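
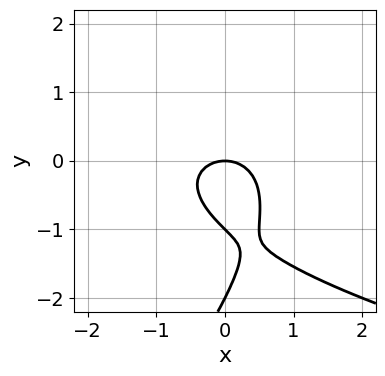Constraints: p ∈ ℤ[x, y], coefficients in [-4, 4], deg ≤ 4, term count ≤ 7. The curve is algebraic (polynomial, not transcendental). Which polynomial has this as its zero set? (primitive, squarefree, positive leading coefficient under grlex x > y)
x*y^2 - y^3 - 2*x^2 - 3*y^2 - 2*y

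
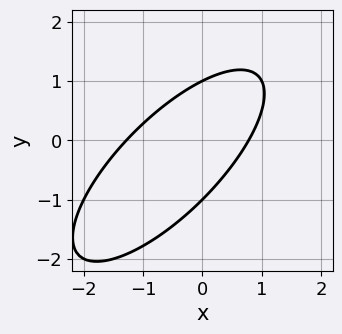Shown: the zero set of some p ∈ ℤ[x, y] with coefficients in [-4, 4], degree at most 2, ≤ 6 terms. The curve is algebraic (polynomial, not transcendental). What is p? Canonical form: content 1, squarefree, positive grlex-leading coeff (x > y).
1. The degree is 2 — the shape is more complex than any degree-1 curve.
2. Observable constraints: the y-axis gridline crossings are at y ∈ {-1, 1}.
3. Putting this together gives p.

2*x^2 - 3*x*y + 2*y^2 + x - 2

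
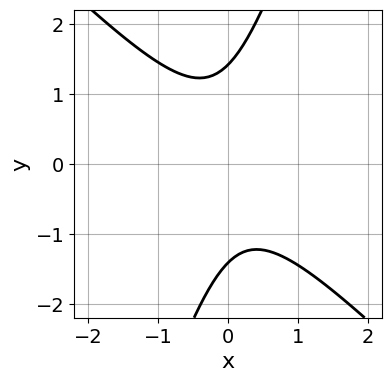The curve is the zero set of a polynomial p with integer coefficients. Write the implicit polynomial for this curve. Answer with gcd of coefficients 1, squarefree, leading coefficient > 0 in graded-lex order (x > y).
(a) Degree: no degree-1 curve has this shape, so deg p = 2.
(b) From the axis intercepts and sections: no x-intercept at any integer in the box.
(c) Matching integer coefficients to the picture gives p.

3*x^2 + 2*x*y - y^2 + 2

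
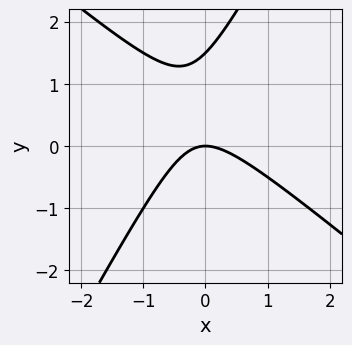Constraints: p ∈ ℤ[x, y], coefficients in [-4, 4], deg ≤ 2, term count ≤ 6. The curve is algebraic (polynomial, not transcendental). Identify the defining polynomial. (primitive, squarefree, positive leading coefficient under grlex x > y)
(a) The degree is 2 — no degree-1 curve has this shape.
(b) Reading off the gridlines: it meets the y-axis at y = 0 (among the integer gridlines); it crosses the x-axis at the gridline x = 0.
(c) Solving for integer coefficients yields p as stated.

3*x^2 + 2*x*y - 2*y^2 + 3*y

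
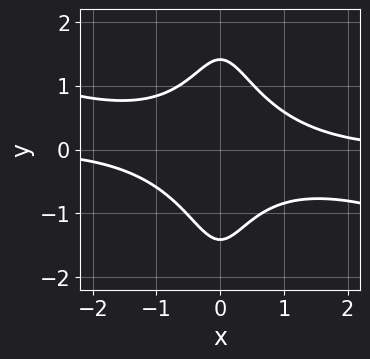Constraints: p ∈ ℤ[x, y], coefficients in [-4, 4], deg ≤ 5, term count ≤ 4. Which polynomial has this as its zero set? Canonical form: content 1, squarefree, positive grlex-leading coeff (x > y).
1. The degree is 4 — a generic line meets the curve in up to 4 points.
2. Against the integer gridlines: it misses every integer gridline on the x-axis.
3. Assembling these constraints gives the stated polynomial.

x^3*y + 3*x^2*y^2 + y^2 - 2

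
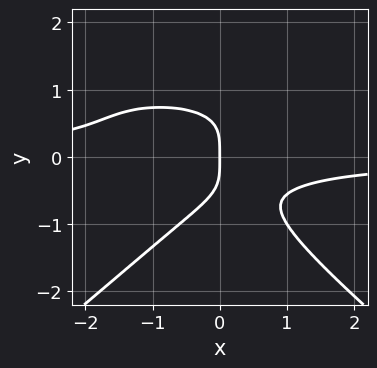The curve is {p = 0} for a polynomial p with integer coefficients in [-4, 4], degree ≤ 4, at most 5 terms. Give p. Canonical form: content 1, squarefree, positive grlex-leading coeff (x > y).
1. deg p = 4. A generic line meets the curve in up to 4 points.
2. Against the integer gridlines: it crosses the y-axis at the gridline y = 0; it crosses the x-axis at the gridline x = 0.
3. Assembling these constraints gives the stated polynomial.

2*x^2*y^2 - 3*y^4 - 3*x^2*y - 2*x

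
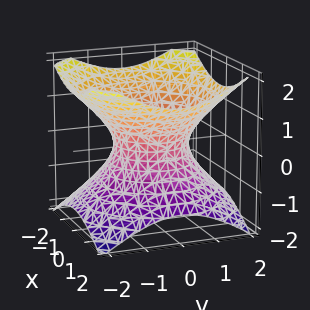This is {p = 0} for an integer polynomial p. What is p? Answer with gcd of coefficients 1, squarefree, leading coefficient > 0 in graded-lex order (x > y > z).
2*x^2 + 2*y^2 - 3*z^2 - 2

(a) Degree: one connected sheet with a waist; a quadric, so deg p = 2.
(b) Symmetries: it's symmetric under z → −z, forcing even powers of z; the surface is invariant under rotation about z: p = q(x² + y², z).
(c) From the axis intercepts and sections: among the integer gridlines, it crosses the y-axis at y ∈ {-1, 1}; the x-axis gridline crossings are at x ∈ {-1, 1}.
(d) Fitting integer coefficients to these (and the overall shape) gives p.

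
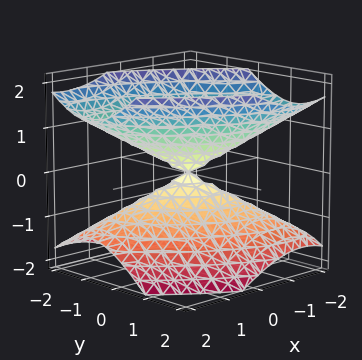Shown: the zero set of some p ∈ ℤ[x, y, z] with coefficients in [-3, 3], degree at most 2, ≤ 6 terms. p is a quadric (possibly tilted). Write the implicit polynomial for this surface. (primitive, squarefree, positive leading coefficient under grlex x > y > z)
First, there are 2 components. Treating them together as one polynomial.
Next, the degree is 2 — the shape is more complex than any degree-1 surface.
Then, reading off the gridlines: it crosses the z-axis at the gridline z = 0; one x-axis crossing is at x = 0; one y-axis crossing is at y = 0.
Finally, the integer polynomial consistent with all of this is the stated p.

2*x^2 + 3*x*y + 3*y^2 - 3*z^2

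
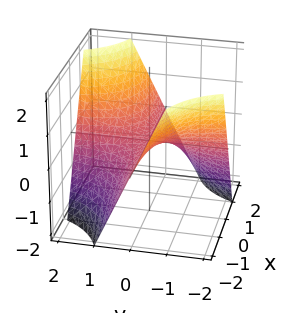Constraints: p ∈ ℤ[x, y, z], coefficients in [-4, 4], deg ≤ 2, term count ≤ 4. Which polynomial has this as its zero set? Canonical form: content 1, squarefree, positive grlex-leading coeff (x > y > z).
x*y - z

First, the degree is 2 — a saddle surface; a quadric.
Next, checking where it meets the axes: the visible y-axis segment lies entirely on the surface; every point of the x-axis in the box is on the surface; one z-axis crossing is at z = 0.
Finally, fitting integer coefficients to these (and the overall shape) gives p.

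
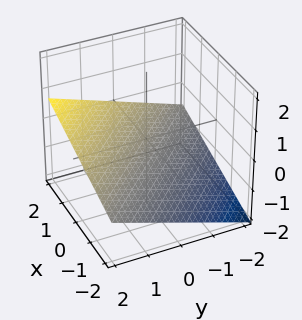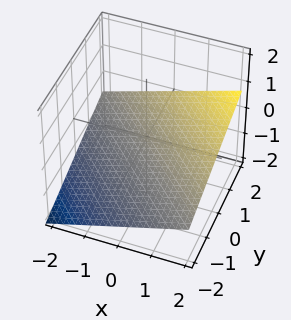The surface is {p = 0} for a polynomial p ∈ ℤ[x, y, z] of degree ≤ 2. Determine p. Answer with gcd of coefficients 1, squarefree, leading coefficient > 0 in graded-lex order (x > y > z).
(a) The degree is 1 — the surface is flat (a plane).
(b) Checking where it meets the axes: it meets the y-axis at y = 2 (among the integer gridlines); one x-axis crossing is at x = 2.
(c) Assembling these constraints gives the stated polynomial.

x + y - 3*z - 2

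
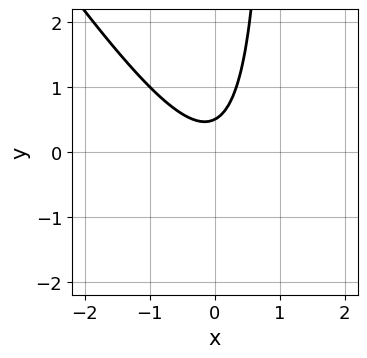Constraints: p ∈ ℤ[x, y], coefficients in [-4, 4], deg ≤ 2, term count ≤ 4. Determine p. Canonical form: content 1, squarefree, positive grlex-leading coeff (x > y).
3*x^2 + 2*x*y - 2*y + 1

First, deg p = 2. No degree-1 curve has this shape.
Then, from the axis intercepts and sections: it misses every integer gridline on the x-axis.
Finally, fitting integer coefficients to these (and the overall shape) gives p.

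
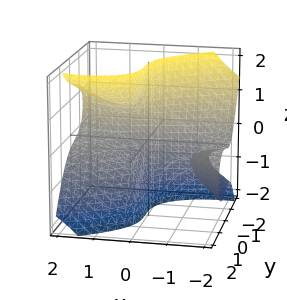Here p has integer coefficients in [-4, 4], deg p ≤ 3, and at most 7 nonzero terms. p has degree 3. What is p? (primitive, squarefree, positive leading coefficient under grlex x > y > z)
First, degree: no degree-2 surface has this shape, so deg p = 3.
Next, checking where it meets the axes: the surface avoids every integer x-axis point in the box; it misses every integer gridline on the z-axis.
Finally, together with the visible shape, these determine p as stated.

2*x^2*z - 3*x*z^2 + 3*y^3 + x*y + 1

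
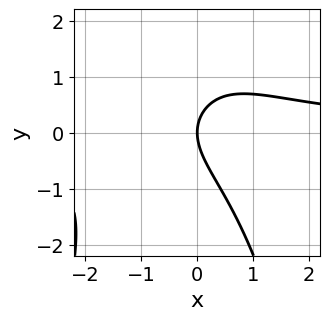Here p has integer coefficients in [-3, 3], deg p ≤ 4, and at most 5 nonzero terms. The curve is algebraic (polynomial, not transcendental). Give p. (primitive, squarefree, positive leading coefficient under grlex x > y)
2*x^2*y + x*y + 2*y^2 - 3*x

The degree is 3 — the shape is more complex than any degree-2 curve.
From the visible intercepts: it crosses the x-axis at the gridline x = 0; it crosses the y-axis at the gridline y = 0.
Solving for integer coefficients yields p as stated.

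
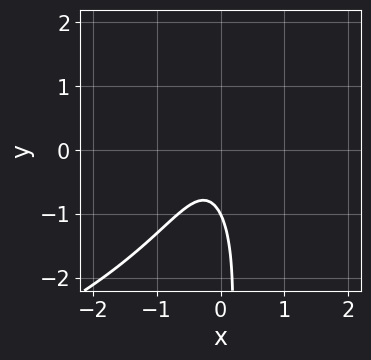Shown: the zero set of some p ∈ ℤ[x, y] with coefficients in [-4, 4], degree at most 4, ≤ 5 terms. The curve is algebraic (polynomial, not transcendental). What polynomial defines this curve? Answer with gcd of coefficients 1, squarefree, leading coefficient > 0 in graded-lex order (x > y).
x*y^2 + 3*x^2 + x + y + 1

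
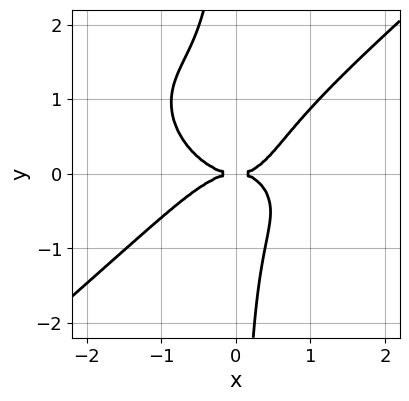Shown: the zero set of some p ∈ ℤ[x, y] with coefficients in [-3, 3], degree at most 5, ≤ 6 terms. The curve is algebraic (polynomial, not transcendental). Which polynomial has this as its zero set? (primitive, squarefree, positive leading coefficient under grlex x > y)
2*x^4 - 3*x*y^3 + 2*x*y^2 - 2*y^2

(a) The degree is 4 — the shape is more complex than any degree-3 curve.
(b) From the visible intercepts: it meets the x-axis at x = 0 (among the integer gridlines); it meets the y-axis at y = 0 (among the integer gridlines).
(c) These observations pin down the coefficients.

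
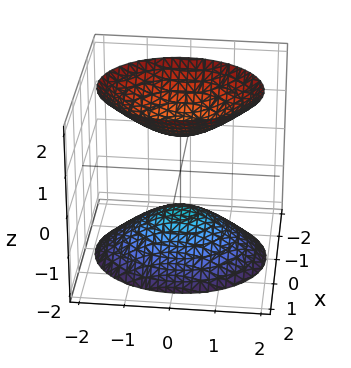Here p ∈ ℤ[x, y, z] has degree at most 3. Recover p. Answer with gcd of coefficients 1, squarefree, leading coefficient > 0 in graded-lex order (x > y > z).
3*x^2 + 2*y^2 - 2*z^2 + 2

I count 2 distinct pieces. They look like related sheets of one shape, so recover p as a whole.
Degree: two sheets facing apart; a quadric, so deg p = 2.
Symmetries: mirror symmetry x ↦ −x ⇒ only even powers of x; it's symmetric under y → −y, forcing even powers of y; the z ↦ −z reflection is a symmetry, so z appears only in even powers.
Against the integer gridlines: no x-intercept at any integer in the box; it misses every integer gridline on the y-axis; among the integer gridlines, it crosses the z-axis at z ∈ {-1, 1}.
The integer polynomial consistent with all of this is the stated p.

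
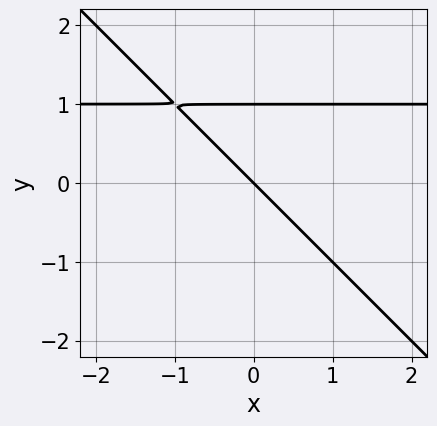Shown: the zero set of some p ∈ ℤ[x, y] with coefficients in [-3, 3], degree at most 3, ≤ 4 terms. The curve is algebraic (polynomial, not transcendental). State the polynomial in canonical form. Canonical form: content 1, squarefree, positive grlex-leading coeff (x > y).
First, the degree is 2 — no degree-1 curve has this shape.
Then, checking where it meets the axes: the y-axis gridline crossings are at y ∈ {0, 1}; one x-axis crossing is at x = 0.
Finally, matching integer coefficients to the picture gives p.

x*y + y^2 - x - y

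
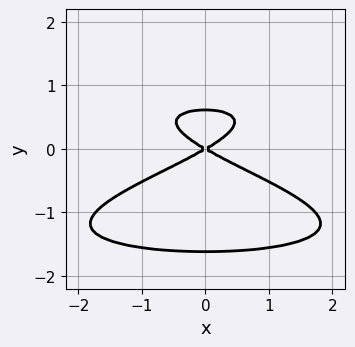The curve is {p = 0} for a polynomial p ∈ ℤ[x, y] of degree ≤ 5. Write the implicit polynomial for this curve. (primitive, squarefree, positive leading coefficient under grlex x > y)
1. Degree: the shape is more complex than any degree-3 curve, so deg p = 4.
2. Symmetries: the x ↦ −x reflection is a symmetry, so x appears only in even powers.
3. Checking where it meets the axes: one x-axis crossing is at x = 0; one y-axis crossing is at y = 0.
4. Fitting integer coefficients to these (and the overall shape) gives p.

3*y^4 + 3*y^3 + x^2 - 3*y^2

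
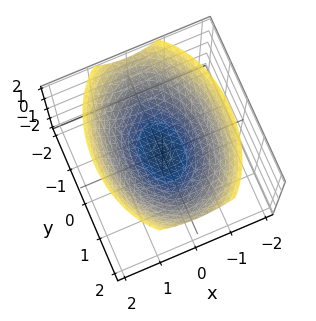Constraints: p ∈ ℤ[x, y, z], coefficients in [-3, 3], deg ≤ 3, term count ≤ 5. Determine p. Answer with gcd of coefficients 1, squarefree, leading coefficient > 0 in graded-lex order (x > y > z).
(a) The degree is 2 — a single bowl opening along one axis; a quadric.
(b) Symmetries: mirror symmetry y ↦ −y ⇒ only even powers of y; the x ↦ −x reflection is a symmetry, so x appears only in even powers.
(c) Observable constraints: it crosses the z-axis at the gridline z = 0; it crosses the y-axis at the gridline y = 0; it crosses the x-axis at the gridline x = 0.
(d) Together with the visible shape, these determine p as stated.

2*x^2 + y^2 - 3*z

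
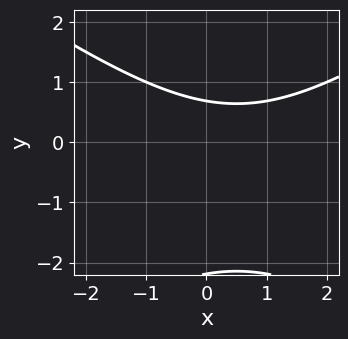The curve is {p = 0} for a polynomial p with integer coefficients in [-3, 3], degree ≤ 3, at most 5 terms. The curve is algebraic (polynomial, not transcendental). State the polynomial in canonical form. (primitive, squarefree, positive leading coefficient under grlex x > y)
1. Degree: the shape is more complex than any degree-1 curve, so deg p = 2.
2. From the axis intercepts and sections: the curve avoids every integer x-axis point in the box.
3. Assembling these constraints gives the stated polynomial.

x^2 - 2*y^2 - x - 3*y + 3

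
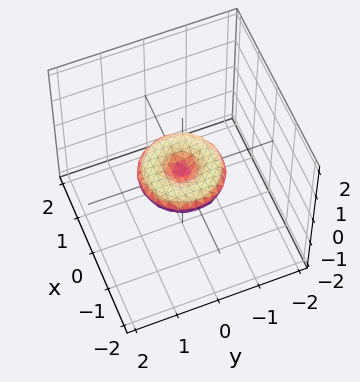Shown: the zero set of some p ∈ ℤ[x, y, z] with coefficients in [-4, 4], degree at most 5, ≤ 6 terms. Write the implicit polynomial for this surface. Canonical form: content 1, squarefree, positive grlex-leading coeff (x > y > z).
x^4 + 2*x^2*y^2 + y^4 - x^2 - y^2 + 3*z^2

First, degree: the shape is more complex than any degree-3 surface, so deg p = 4.
Then, symmetries: the z-axis is an axis of rotation, so x and y enter only as x² + y².
Next, checking where it meets the axes: among the integer gridlines, it crosses the x-axis at x ∈ {-1, 0, 1}; it crosses the z-axis at the gridline z = 0; among the integer gridlines, it crosses the y-axis at y ∈ {-1, 0, 1}.
Finally, together with the visible shape, these determine p as stated.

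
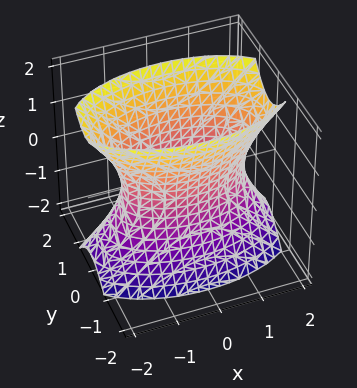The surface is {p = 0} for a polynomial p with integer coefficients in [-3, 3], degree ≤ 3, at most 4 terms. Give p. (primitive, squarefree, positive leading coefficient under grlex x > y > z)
x^2 + 3*y^2 - z^2 - 2

1. The degree is 2 — one connected sheet with a waist; a quadric.
2. Symmetries: the y ↦ −y reflection is a symmetry, so y appears only in even powers; it's symmetric under z → −z, forcing even powers of z; the x ↦ −x reflection is a symmetry, so x appears only in even powers.
3. From the axis intercepts and sections: the surface avoids every integer z-axis point in the box.
4. The integer polynomial consistent with all of this is the stated p.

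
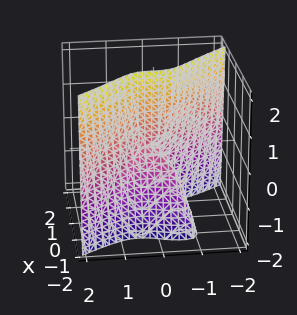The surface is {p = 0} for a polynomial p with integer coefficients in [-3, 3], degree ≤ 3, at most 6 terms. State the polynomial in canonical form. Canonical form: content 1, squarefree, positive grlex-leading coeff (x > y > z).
3*x^3 - 2*x^2*y + 3*y^3 + 2*x*z

First, the degree is 3 — a generic line meets the surface in up to 3 points.
Then, from the axis intercepts and sections: every point of the z-axis in the box is on the surface; it crosses the y-axis at the gridline y = 0; it meets the x-axis at x = 0 (among the integer gridlines).
Finally, putting this together gives p.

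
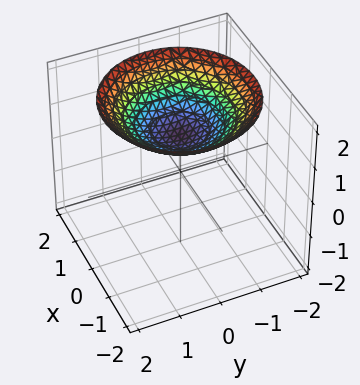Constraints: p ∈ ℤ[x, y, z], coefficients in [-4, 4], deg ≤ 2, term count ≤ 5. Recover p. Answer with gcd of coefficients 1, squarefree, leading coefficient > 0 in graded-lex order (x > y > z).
First, deg p = 2. The shape is more complex than any degree-1 surface.
Next, symmetries: the surface is invariant under rotation about z: p = q(x² + y², z).
Then, from the axis intercepts and sections: it crosses the z-axis at the gridline z = 1; the surface avoids every integer x-axis point in the box; it misses every integer gridline on the y-axis.
Finally, putting this together gives p.

x^2 + y^2 - 3*z + 3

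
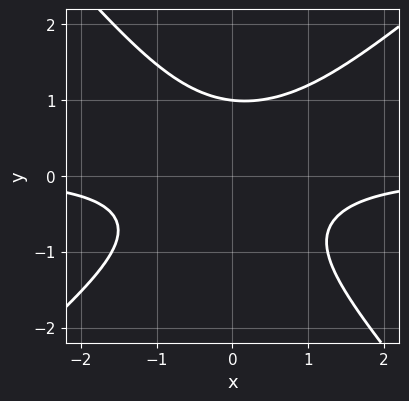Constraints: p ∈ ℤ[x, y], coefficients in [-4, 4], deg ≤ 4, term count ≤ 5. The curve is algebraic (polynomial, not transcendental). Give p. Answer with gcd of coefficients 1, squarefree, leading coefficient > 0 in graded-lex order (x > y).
1. Degree: the shape is more complex than any degree-2 curve, so deg p = 3.
2. Checking where it meets the axes: one y-axis crossing is at y = 1; no x-intercept at any integer in the box.
3. Fitting integer coefficients to these (and the overall shape) gives p.

3*x^2*y - x*y^2 - 3*y^3 + 3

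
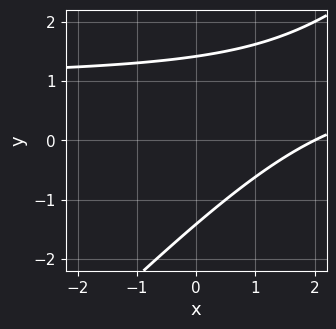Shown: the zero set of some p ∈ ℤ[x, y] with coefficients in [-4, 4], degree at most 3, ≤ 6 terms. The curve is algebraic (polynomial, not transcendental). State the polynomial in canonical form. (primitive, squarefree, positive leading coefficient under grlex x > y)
deg p = 2.
Checking where it meets the axes: it crosses the x-axis at the gridline x = 2.
Fitting integer coefficients to these (and the overall shape) gives p.

x*y - y^2 - x + 2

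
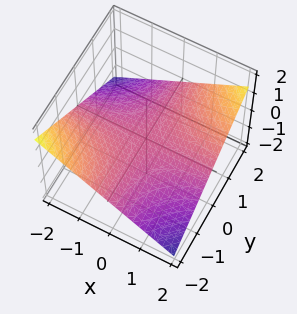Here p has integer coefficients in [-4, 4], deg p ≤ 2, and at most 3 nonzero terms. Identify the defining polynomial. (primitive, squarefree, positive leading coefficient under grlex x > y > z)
First, degree: a saddle surface; a quadric, so deg p = 2.
Then, from the visible intercepts: every point of the y-axis in the box is on the surface; it meets the z-axis at z = 0 (among the integer gridlines).
Finally, the integer polynomial consistent with all of this is the stated p.

x*y - 3*z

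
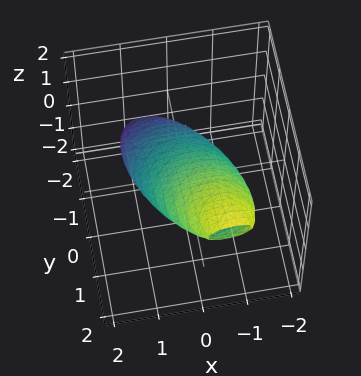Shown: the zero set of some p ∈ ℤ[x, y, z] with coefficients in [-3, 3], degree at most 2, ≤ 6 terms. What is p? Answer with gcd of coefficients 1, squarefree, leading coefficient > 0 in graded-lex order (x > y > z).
1. deg p = 2. No degree-1 surface has this shape.
2. From the axis intercepts and sections: the y-axis gridline crossings are at y ∈ {-1, 1}; among the integer gridlines, it crosses the x-axis at x ∈ {-1, 1}.
3. Matching integer coefficients to the picture gives p.

x^2 + x*z + y^2 - 3*y*z + 3*z^2 - 1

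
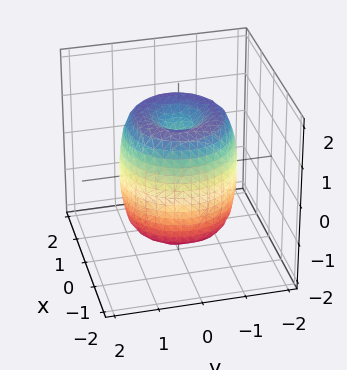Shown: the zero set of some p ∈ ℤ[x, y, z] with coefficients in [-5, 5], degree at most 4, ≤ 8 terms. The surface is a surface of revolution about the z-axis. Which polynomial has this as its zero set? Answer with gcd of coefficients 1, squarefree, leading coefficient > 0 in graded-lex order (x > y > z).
Degree: the shape is more complex than any degree-3 surface, so deg p = 4.
Symmetries: rotational symmetry about the z-axis ⇒ p depends on x, y only through x² + y².
Observable constraints: a circular section at z = 0 has radius between 1 and 2; the z-axis gridline crossings are at z ∈ {-1, 1}.
Solving for integer coefficients yields p as stated.

2*x^4 + 4*x^2*y^2 + 2*y^4 - 3*x^2 - 3*y^2 + z^2 - 1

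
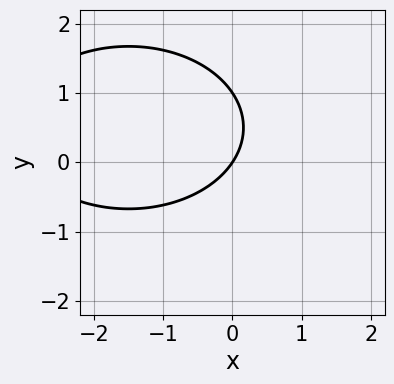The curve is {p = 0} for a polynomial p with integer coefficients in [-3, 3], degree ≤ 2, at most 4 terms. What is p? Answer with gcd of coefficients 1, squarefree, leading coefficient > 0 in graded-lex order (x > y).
(a) Degree: the shape is more complex than any degree-1 curve, so deg p = 2.
(b) From the axis intercepts and sections: the y-axis gridline crossings are at y ∈ {0, 1}; one x-axis crossing is at x = 0.
(c) Fitting integer coefficients to these (and the overall shape) gives p.

x^2 + 2*y^2 + 3*x - 2*y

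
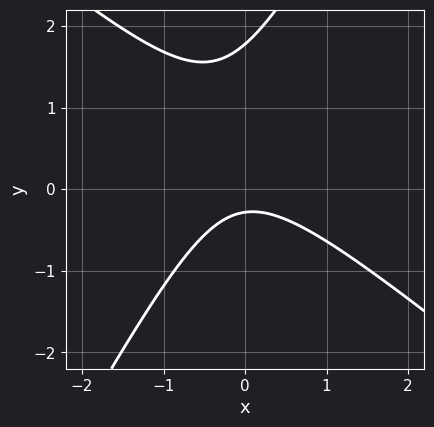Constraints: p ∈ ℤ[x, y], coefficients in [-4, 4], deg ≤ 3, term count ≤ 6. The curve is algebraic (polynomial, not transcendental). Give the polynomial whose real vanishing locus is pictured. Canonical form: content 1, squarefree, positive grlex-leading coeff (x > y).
1. The degree is 2 — no degree-1 curve has this shape.
2. Against the integer gridlines: it misses every integer gridline on the x-axis.
3. Matching integer coefficients to the picture gives p.

3*x^2 + 2*x*y - 2*y^2 + 3*y + 1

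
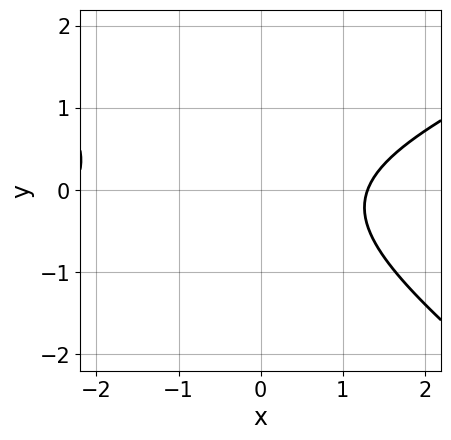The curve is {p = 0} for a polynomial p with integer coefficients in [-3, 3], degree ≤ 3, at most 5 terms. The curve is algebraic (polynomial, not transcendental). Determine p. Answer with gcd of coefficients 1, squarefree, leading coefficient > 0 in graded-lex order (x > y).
x^2 - x*y - 3*y^2 + x - 3

The degree is 2 — the shape is more complex than any degree-1 curve.
From the visible intercepts: the curve avoids every integer y-axis point in the box.
Solving for integer coefficients yields p as stated.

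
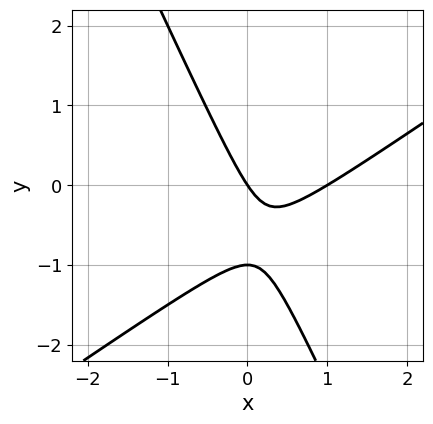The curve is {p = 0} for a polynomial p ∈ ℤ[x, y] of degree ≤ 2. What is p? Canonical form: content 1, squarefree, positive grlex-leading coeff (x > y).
3*x^2 - 3*x*y - 2*y^2 - 3*x - 2*y

(a) The degree is 2 — a generic line meets the curve in up to 2 points.
(b) Reading off the gridlines: the x-axis gridline crossings are at x ∈ {0, 1}; among the integer gridlines, it crosses the y-axis at y ∈ {-1, 0}.
(c) These observations pin down the coefficients.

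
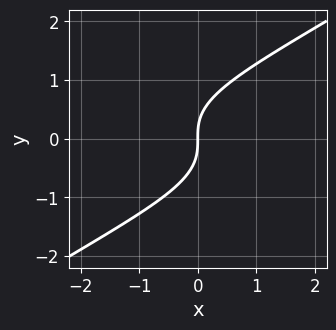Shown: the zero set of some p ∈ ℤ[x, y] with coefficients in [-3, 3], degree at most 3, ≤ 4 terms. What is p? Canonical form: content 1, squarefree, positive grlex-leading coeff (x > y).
1. deg p = 3.
2. Checking where it meets the axes: it crosses the x-axis at the gridline x = 0; it meets the y-axis at y = 0 (among the integer gridlines).
3. Solving for integer coefficients yields p as stated.

2*x*y^2 - 3*y^3 + 3*x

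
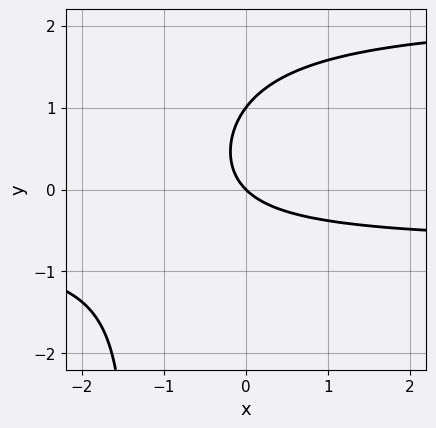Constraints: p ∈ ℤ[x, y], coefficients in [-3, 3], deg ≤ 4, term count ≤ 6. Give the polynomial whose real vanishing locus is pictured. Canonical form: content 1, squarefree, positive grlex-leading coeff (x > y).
1. Degree: the shape is more complex than any degree-2 curve, so deg p = 3.
2. Against the integer gridlines: among the integer gridlines, it crosses the y-axis at y ∈ {0, 1}; it meets the x-axis at x = 0 (among the integer gridlines).
3. Fitting integer coefficients to these (and the overall shape) gives p.

2*x*y^2 - 3*x*y + 3*y^2 - 3*x - 3*y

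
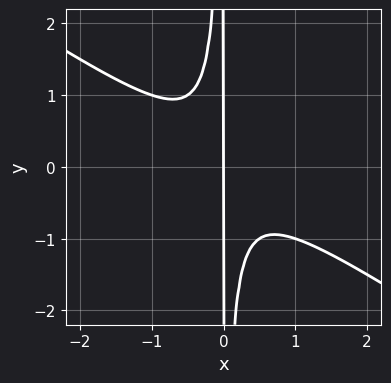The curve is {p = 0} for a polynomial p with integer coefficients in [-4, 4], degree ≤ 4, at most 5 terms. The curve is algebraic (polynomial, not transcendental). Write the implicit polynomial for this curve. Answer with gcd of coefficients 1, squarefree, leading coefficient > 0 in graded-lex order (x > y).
2*x^3 + 3*x^2*y + x

(a) deg p = 3. A generic line meets the curve in up to 3 points.
(b) From the visible intercepts: every point of the y-axis in the box is on the curve; it crosses the x-axis at the gridline x = 0.
(c) Solving for integer coefficients yields p as stated.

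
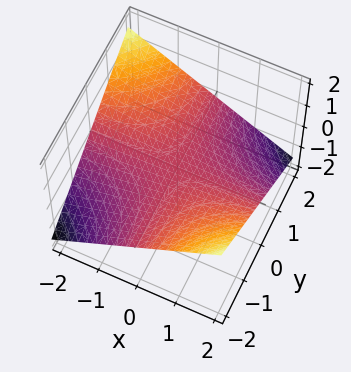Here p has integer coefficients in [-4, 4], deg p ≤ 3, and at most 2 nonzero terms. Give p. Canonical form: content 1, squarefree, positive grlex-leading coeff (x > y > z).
First, the degree is 2 — a saddle surface; a quadric.
Next, from the visible intercepts: every point of the y-axis in the box is on the surface; every point of the x-axis in the box is on the surface.
Finally, assembling these constraints gives the stated polynomial.

x*y + 3*z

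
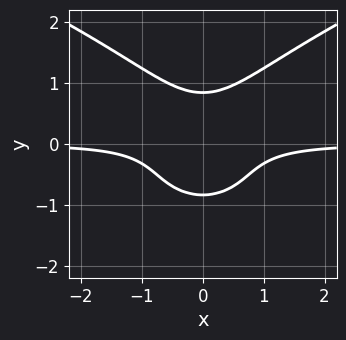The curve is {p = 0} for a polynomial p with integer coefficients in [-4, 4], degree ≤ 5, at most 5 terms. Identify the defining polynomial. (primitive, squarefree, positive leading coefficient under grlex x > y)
deg p = 4.
Symmetries: the x ↦ −x reflection is a symmetry, so x appears only in even powers.
Against the integer gridlines: the curve avoids every integer x-axis point in the box.
Assembling these constraints gives the stated polynomial.

2*y^4 - 3*x^2*y - 1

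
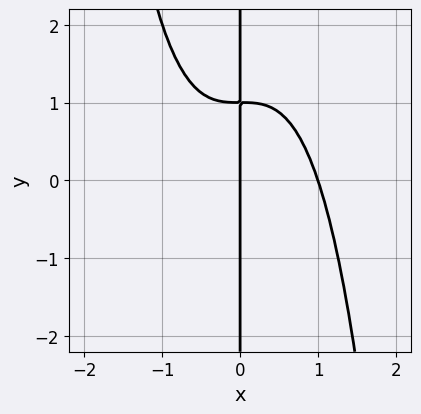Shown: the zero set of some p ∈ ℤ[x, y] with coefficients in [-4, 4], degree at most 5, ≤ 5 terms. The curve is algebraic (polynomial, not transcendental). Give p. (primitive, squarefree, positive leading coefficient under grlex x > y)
x^4 + x*y - x

The degree is 4 — a generic line meets the curve in up to 4 points.
From the axis intercepts and sections: the visible y-axis segment lies entirely on the curve; among the integer gridlines, it crosses the x-axis at x ∈ {0, 1}.
Together with the visible shape, these determine p as stated.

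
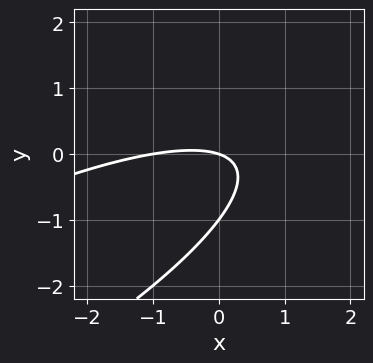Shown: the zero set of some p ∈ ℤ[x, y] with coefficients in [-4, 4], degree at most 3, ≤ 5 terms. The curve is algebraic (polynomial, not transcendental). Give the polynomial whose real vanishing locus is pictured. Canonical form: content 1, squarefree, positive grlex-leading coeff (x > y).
(a) The degree is 2 — the shape is more complex than any degree-1 curve.
(b) Checking where it meets the axes: among the integer gridlines, it crosses the x-axis at x ∈ {-1, 0}; the y-axis gridline crossings are at y ∈ {-1, 0}.
(c) Matching integer coefficients to the picture gives p.

x^2 - 3*x*y + 3*y^2 + x + 3*y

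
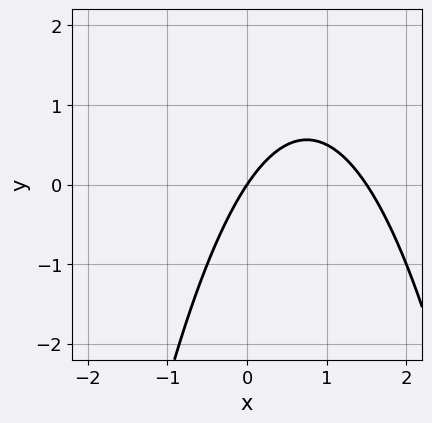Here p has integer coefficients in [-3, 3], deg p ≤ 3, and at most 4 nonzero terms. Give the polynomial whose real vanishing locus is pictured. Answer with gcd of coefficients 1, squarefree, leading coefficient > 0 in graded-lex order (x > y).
(a) Degree: no degree-1 curve has this shape, so deg p = 2.
(b) From the axis intercepts and sections: one y-axis crossing is at y = 0; it meets the x-axis at x = 0 (among the integer gridlines).
(c) Putting this together gives p.

2*x^2 - 3*x + 2*y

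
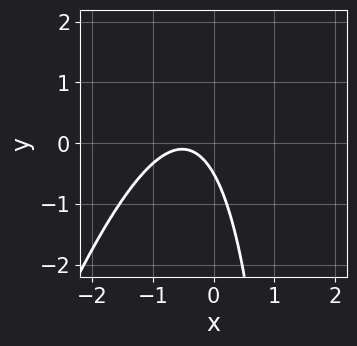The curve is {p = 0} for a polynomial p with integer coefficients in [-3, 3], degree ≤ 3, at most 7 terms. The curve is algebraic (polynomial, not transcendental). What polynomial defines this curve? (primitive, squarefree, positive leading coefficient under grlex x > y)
3*x^2 - x*y + 3*x + 2*y + 1

(a) deg p = 2. No degree-1 curve has this shape.
(b) Against the integer gridlines: no x-intercept at any integer in the box.
(c) The integer polynomial consistent with all of this is the stated p.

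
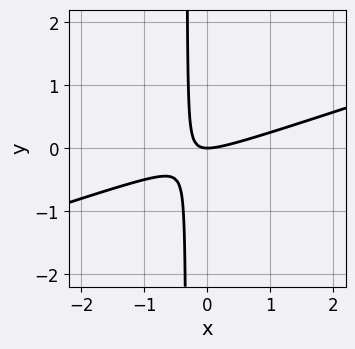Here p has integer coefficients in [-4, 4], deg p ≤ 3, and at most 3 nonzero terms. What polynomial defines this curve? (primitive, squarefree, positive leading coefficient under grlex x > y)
x^2 - 3*x*y - y

1. deg p = 2.
2. Against the integer gridlines: it meets the x-axis at x = 0 (among the integer gridlines); it crosses the y-axis at the gridline y = 0.
3. Matching integer coefficients to the picture gives p.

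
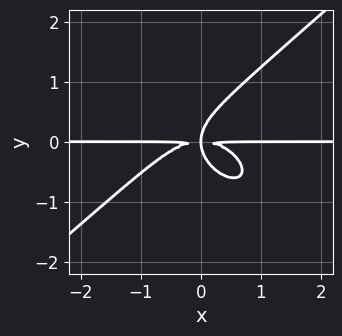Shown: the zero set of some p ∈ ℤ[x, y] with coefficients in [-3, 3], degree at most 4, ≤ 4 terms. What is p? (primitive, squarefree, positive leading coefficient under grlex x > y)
2*x^3*y - 3*y^4 + 3*x*y^2

First, deg p = 4. A generic line meets the curve in up to 4 points.
Then, from the axis intercepts and sections: every point of the x-axis in the box is on the curve.
Finally, fitting integer coefficients to these (and the overall shape) gives p.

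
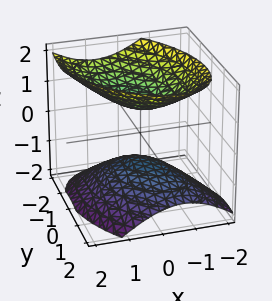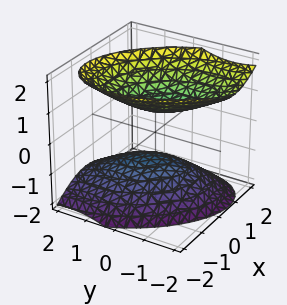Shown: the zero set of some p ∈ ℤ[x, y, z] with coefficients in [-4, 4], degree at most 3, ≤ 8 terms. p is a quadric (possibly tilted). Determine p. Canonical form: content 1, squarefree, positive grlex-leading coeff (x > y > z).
3*x^2 + 2*x*y + 2*y^2 + y*z - 3*z^2 + 2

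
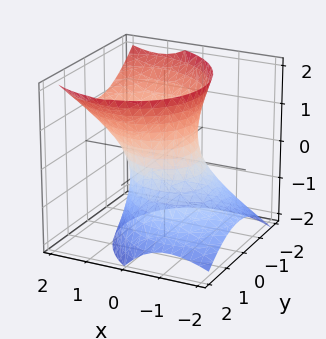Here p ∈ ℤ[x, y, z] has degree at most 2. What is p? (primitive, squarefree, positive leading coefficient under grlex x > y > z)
3*x^2 + x*y - 3*x*z + 3*y^2 - 2*z^2 - 3

1. The degree is 2 — a generic line meets the surface in up to 2 points.
2. From the axis intercepts and sections: the y-axis gridline crossings are at y ∈ {-1, 1}; the x-axis gridline crossings are at x ∈ {-1, 1}; no z-intercept at any integer in the box.
3. The integer polynomial consistent with all of this is the stated p.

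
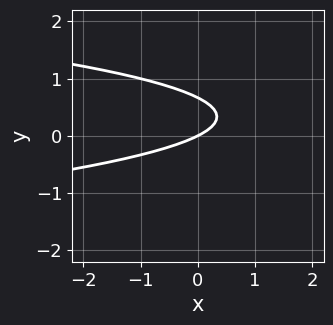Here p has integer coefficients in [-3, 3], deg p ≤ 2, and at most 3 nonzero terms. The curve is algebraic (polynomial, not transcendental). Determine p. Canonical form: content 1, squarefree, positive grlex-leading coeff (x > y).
(a) Degree: no degree-1 curve has this shape, so deg p = 2.
(b) Against the integer gridlines: one x-axis crossing is at x = 0; one y-axis crossing is at y = 0.
(c) These observations pin down the coefficients.

3*y^2 + x - 2*y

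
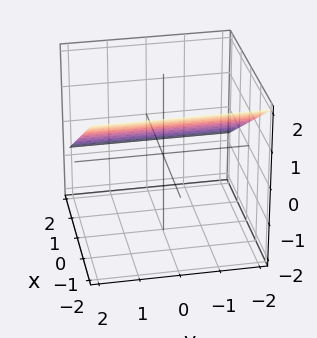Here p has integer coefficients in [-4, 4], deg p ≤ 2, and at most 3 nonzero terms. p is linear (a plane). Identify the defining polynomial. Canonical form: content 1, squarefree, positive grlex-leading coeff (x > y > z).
(a) The degree is 1 — the surface is flat (a plane).
(b) Reading off the gridlines: one x-axis crossing is at x = 1; the surface avoids every integer y-axis point in the box.
(c) Fitting integer coefficients to these (and the overall shape) gives p.

2*x + 3*z - 2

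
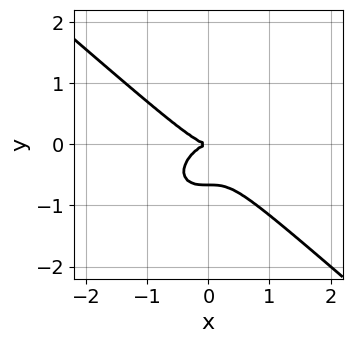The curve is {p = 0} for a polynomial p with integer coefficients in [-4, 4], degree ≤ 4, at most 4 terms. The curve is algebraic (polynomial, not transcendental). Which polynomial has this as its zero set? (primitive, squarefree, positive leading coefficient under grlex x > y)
2*x^3 + 3*y^3 + 2*y^2

1. Degree: a generic line meets the curve in up to 3 points, so deg p = 3.
2. From the visible intercepts: it meets the x-axis at x = 0 (among the integer gridlines); one y-axis crossing is at y = 0.
3. Solving for integer coefficients yields p as stated.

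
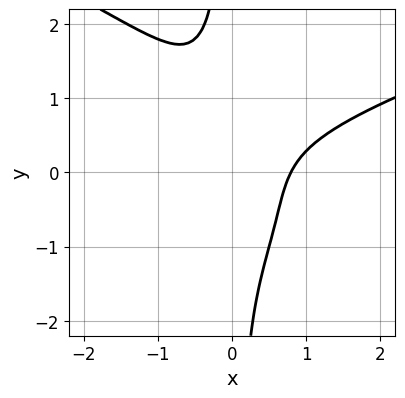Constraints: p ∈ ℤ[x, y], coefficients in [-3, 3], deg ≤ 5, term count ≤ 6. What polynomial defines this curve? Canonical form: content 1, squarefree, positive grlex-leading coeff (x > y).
2*x*y^3 - 2*x^3 + 3*x^2*y + y^2 + 1

(a) deg p = 4.
(b) Observable constraints: it misses every integer gridline on the y-axis.
(c) These observations pin down the coefficients.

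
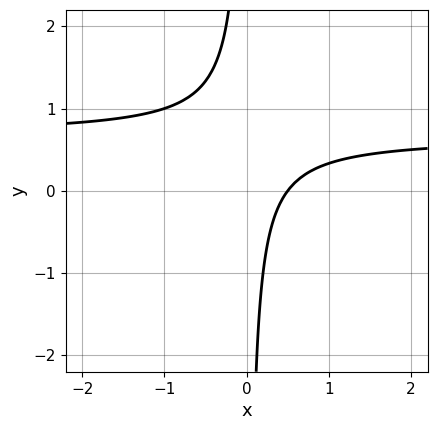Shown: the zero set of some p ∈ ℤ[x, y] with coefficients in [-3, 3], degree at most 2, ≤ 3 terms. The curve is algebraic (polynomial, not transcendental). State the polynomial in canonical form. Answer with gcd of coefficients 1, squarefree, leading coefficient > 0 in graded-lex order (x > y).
(a) Degree: a generic line meets the curve in up to 2 points, so deg p = 2.
(b) From the axis intercepts and sections: the curve avoids every integer y-axis point in the box.
(c) Fitting integer coefficients to these (and the overall shape) gives p.

3*x*y - 2*x + 1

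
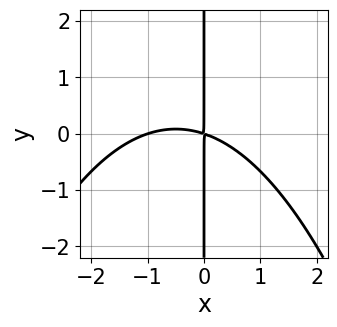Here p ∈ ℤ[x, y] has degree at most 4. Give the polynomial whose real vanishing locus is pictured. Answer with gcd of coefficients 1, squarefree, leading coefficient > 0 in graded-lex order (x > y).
x^3 + x^2 + 3*x*y

First, degree: the shape is more complex than any degree-2 curve, so deg p = 3.
Next, from the visible intercepts: every point of the y-axis in the box is on the curve; one x-axis crossing is at x = -1.
Finally, matching integer coefficients to the picture gives p.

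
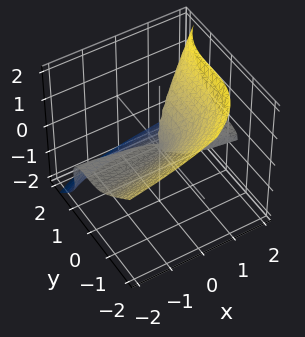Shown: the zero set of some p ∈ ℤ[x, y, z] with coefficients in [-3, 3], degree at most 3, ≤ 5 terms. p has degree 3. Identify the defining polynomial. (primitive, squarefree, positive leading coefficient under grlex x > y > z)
3*x*z^2 - 2*y^3 - 3*z^3 + 2*x*z

First, degree: a generic line meets the surface in up to 3 points, so deg p = 3.
Next, against the integer gridlines: one y-axis crossing is at y = 0; one z-axis crossing is at z = 0.
Finally, assembling these constraints gives the stated polynomial.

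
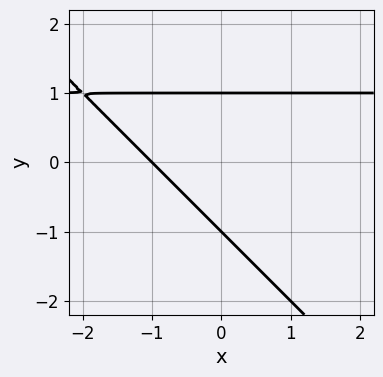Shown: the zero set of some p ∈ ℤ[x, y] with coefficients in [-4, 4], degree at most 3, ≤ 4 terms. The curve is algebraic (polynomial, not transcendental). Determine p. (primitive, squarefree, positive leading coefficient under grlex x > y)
deg p = 2.
From the axis intercepts and sections: among the integer gridlines, it crosses the y-axis at y ∈ {-1, 1}; it crosses the x-axis at the gridline x = -1.
Solving for integer coefficients yields p as stated.

x*y + y^2 - x - 1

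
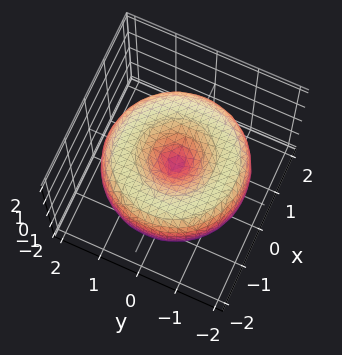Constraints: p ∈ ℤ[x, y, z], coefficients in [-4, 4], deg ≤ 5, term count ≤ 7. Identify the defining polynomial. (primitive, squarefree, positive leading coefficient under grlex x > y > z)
x^4 + 2*x^2*y^2 + y^4 - 3*x^2 - 3*y^2 + 3*z^2

(a) The degree is 4 — no degree-3 surface has this shape.
(b) Symmetries: rotational symmetry about the z-axis ⇒ p depends on x, y only through x² + y².
(c) From the visible intercepts: it meets the z-axis at z = 0 (among the integer gridlines); a circular section at z = 0 has radius between 1 and 2; it meets the x-axis at x = 0 (among the integer gridlines).
(d) Together with the visible shape, these determine p as stated.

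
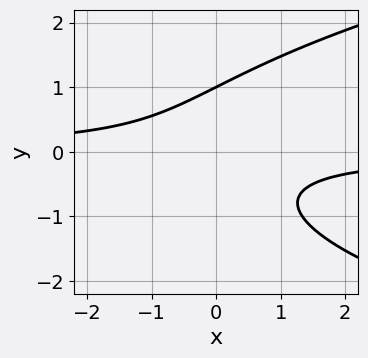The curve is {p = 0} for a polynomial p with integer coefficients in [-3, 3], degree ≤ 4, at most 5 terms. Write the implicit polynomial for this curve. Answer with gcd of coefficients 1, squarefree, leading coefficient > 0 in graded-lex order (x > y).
1. The degree is 3 — a generic line meets the curve in up to 3 points.
2. Checking where it meets the axes: it crosses the y-axis at the gridline y = 1; no x-intercept at any integer in the box.
3. Assembling these constraints gives the stated polynomial.

2*y^3 - 3*x*y - 2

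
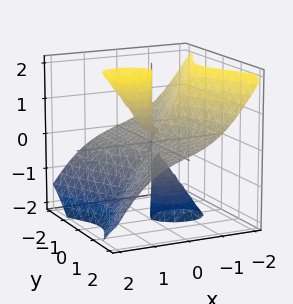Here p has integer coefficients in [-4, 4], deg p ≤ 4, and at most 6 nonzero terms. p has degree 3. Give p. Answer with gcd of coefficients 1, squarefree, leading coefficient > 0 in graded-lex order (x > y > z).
1. The picture has 2 separate pieces. Treating them together as one polynomial.
2. deg p = 3. A generic line meets the surface in up to 3 points.
3. From the visible intercepts: every point of the y-axis in the box is on the surface; it meets the x-axis at x = 0 (among the integer gridlines).
4. Solving for integer coefficients yields p as stated. Check: (0, 0, -2) on the z-axis lies on the surface, and p(0, 0, -2) = 0. ✓

2*x^3 + x*y^2 - x*z^2 + 3*y^2*z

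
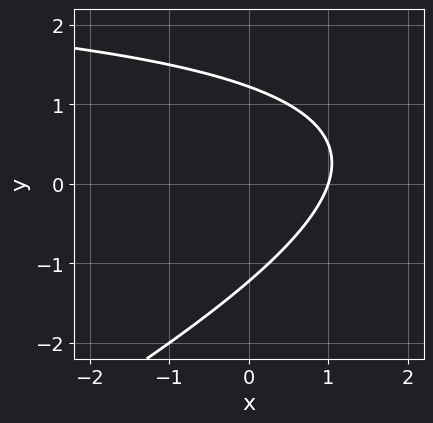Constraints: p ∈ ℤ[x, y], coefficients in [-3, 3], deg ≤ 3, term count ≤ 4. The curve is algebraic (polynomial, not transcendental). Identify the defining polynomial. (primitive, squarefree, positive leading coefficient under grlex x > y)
x*y - 2*y^2 - 3*x + 3

(a) deg p = 2. No degree-1 curve has this shape.
(b) Checking where it meets the axes: it crosses the x-axis at the gridline x = 1.
(c) The integer polynomial consistent with all of this is the stated p.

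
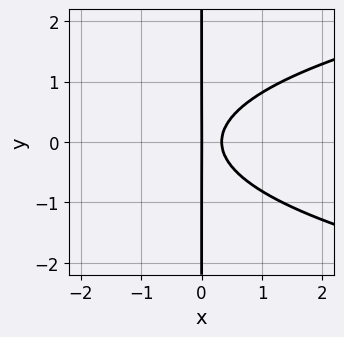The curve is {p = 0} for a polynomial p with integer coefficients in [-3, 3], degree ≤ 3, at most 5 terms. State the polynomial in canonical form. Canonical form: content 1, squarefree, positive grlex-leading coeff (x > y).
1. The degree is 3 — the shape is more complex than any degree-2 curve.
2. Symmetries: the y ↦ −y reflection is a symmetry, so y appears only in even powers.
3. From the axis intercepts and sections: one x-axis crossing is at x = 0; the visible y-axis segment lies entirely on the curve.
4. These observations pin down the coefficients.

3*x*y^2 - 3*x^2 + x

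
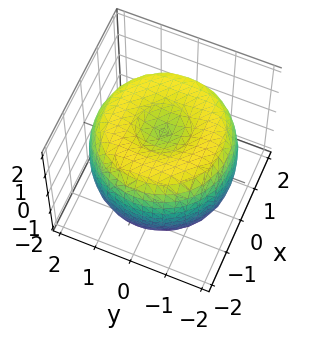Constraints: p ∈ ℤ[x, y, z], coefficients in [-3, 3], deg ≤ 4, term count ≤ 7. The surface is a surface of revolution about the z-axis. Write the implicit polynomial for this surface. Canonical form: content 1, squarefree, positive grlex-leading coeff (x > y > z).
x^4 + 2*x^2*y^2 + y^4 - 3*x^2 - 3*y^2 + 2*z^2 - 2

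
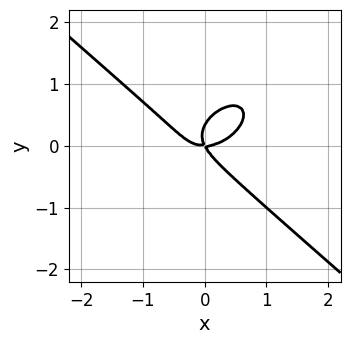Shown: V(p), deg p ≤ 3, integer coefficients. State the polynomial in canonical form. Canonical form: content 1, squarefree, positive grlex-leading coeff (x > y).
2*x^3 + 3*y^3 - 2*x*y - y^2

1. The degree is 3 — the shape is more complex than any degree-2 curve.
2. Reading off the gridlines: one y-axis crossing is at y = 0; it meets the x-axis at x = 0 (among the integer gridlines).
3. These observations pin down the coefficients.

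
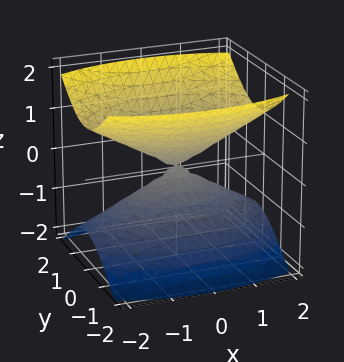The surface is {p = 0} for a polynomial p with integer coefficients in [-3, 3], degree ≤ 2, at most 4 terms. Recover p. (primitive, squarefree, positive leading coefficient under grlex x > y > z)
1. I count 2 distinct pieces. Treating them together as one polynomial.
2. deg p = 2. Two nappes meeting at a single point; a quadric.
3. Symmetries: it's symmetric under z → −z, forcing even powers of z; mirror symmetry y ↦ −y ⇒ only even powers of y; the x ↦ −x reflection is a symmetry, so x appears only in even powers.
4. From the visible intercepts: one z-axis crossing is at z = 0; it meets the y-axis at y = 0 (among the integer gridlines); one x-axis crossing is at x = 0.
5. Together with the visible shape, these determine p as stated.

x^2 + 3*y^2 - 3*z^2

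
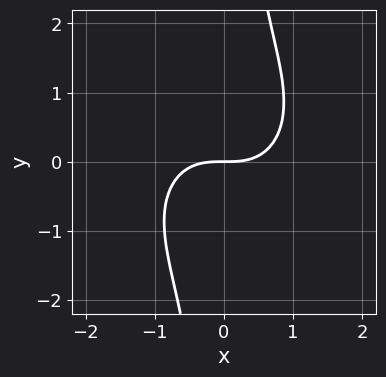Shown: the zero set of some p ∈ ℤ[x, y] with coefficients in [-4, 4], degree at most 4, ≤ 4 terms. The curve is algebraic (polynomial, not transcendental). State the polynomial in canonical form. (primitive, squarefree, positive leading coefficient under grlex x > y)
First, the degree is 3 — the shape is more complex than any degree-2 curve.
Then, from the visible intercepts: it meets the x-axis at x = 0 (among the integer gridlines); it crosses the y-axis at the gridline y = 0.
Finally, solving for integer coefficients yields p as stated.

2*x^3 + 2*x*y^2 - 3*y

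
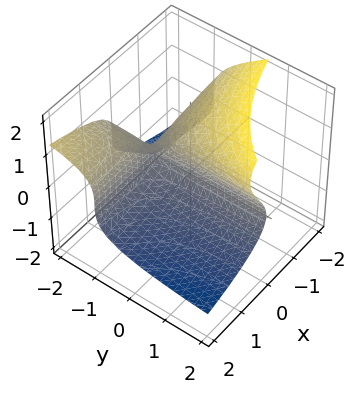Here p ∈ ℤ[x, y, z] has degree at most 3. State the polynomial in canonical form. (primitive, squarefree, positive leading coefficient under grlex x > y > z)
2*y*z^2 - 3*z^3 - 3*x*y + 3*z^2 - 3*x

First, deg p = 3. No degree-2 surface has this shape.
Then, against the integer gridlines: the visible y-axis segment lies entirely on the surface; it meets the x-axis at x = 0 (among the integer gridlines); among the integer gridlines, it crosses the z-axis at z ∈ {0, 1}.
Finally, solving for integer coefficients yields p as stated.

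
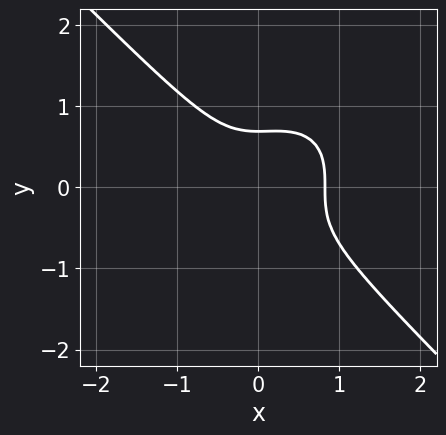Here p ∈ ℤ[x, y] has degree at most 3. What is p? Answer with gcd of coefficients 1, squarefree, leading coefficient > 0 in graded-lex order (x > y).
Degree: a generic line meets the curve in up to 3 points, so deg p = 3.
The integer polynomial consistent with all of this is the stated p.

3*x^3 + 3*y^3 - x^2 - 1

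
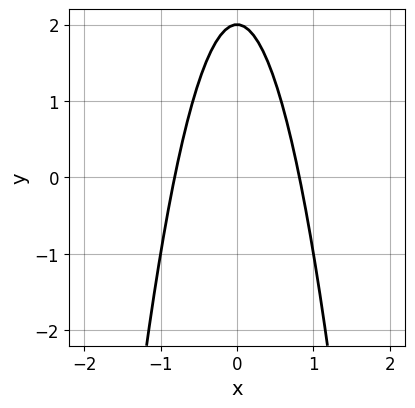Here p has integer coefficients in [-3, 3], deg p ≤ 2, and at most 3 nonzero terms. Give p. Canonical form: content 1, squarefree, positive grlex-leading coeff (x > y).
3*x^2 + y - 2

deg p = 2.
Symmetries: the x ↦ −x reflection is a symmetry, so x appears only in even powers.
Checking where it meets the axes: one y-axis crossing is at y = 2.
These observations pin down the coefficients.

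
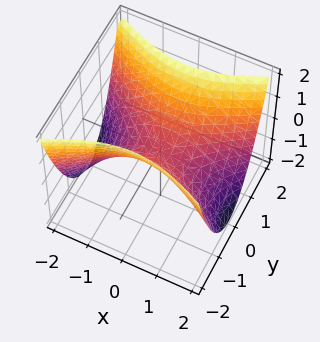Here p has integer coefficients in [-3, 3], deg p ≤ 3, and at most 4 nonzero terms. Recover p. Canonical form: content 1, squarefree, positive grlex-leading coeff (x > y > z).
1. deg p = 2. A hyperbolic paraboloid; a quadric.
2. Symmetries: it's symmetric under x → −x, forcing even powers of x; it's symmetric under y → −y, forcing even powers of y.
3. Reading off the gridlines: one x-axis crossing is at x = 0; one z-axis crossing is at z = 0.
4. Solving for integer coefficients yields p as stated.

x^2 - 2*y^2 + 2*z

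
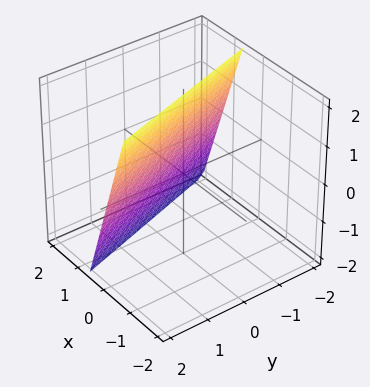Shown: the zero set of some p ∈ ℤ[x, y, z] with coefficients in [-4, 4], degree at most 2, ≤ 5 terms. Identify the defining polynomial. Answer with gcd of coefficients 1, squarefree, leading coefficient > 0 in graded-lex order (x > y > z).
3*x + y + z - 2

(a) Degree: every cross-section is a straight line — this is a plane, so deg p = 1.
(b) From the axis intercepts and sections: it crosses the y-axis at the gridline y = 2; one z-axis crossing is at z = 2.
(c) Putting this together gives p.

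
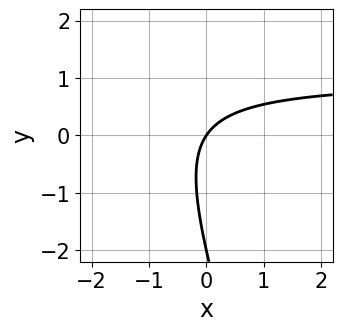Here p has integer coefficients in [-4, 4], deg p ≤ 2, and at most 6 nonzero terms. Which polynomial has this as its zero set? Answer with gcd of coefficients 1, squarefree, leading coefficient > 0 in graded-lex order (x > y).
(a) The degree is 2 — a generic line meets the curve in up to 2 points.
(b) Against the integer gridlines: among the integer gridlines, it crosses the y-axis at y ∈ {-2, 0}; it crosses the x-axis at the gridline x = 0.
(c) Matching integer coefficients to the picture gives p.

3*x*y + y^2 - 3*x + 2*y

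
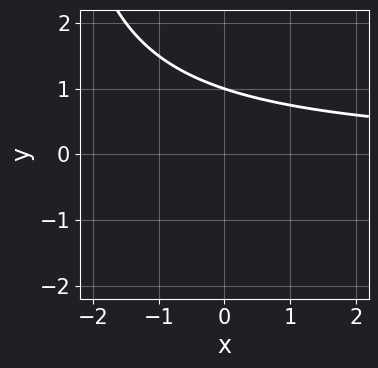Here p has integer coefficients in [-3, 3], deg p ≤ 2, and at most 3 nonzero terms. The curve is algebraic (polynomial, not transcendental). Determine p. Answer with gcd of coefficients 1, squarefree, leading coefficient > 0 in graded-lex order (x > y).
x*y + 3*y - 3

1. The degree is 2 — the shape is more complex than any degree-1 curve.
2. From the visible intercepts: it misses every integer gridline on the x-axis; it meets the y-axis at y = 1 (among the integer gridlines).
3. These observations pin down the coefficients.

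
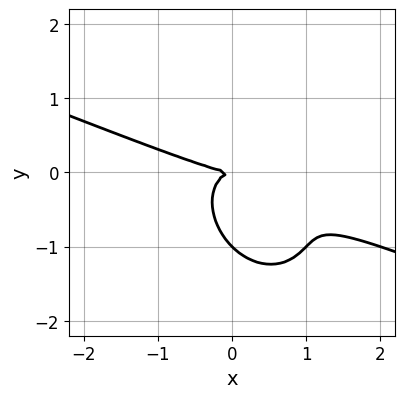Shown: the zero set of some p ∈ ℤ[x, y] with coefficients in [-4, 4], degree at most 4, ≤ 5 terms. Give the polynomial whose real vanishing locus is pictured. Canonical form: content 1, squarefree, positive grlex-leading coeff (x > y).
x^3 + 3*x^2*y + 2*x*y^2 + 2*y^3 + 2*y^2

Degree: no degree-2 curve has this shape, so deg p = 3.
Against the integer gridlines: among the integer gridlines, it crosses the y-axis at y ∈ {-1, 0}; it meets the x-axis at x = 0 (among the integer gridlines).
Together with the visible shape, these determine p as stated.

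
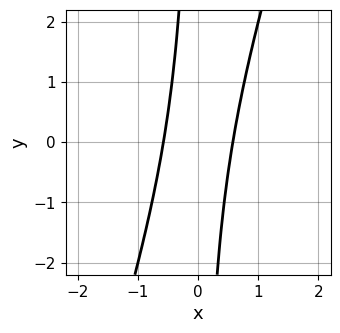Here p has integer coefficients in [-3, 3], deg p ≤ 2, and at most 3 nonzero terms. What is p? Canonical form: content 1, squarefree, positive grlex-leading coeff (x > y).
Degree: the shape is more complex than any degree-1 curve, so deg p = 2.
From the visible intercepts: it misses every integer gridline on the y-axis.
Together with the visible shape, these determine p as stated.

3*x^2 - x*y - 1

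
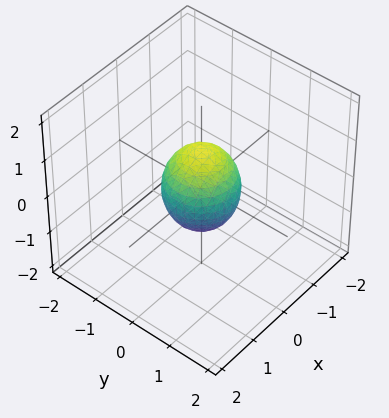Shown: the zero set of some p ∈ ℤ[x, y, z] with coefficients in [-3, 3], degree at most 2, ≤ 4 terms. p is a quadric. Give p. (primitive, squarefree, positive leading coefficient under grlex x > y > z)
3*x^2 + 3*y^2 + 2*z^2 - 2

First, degree: a closed, bounded, convex surface; a quadric, so deg p = 2.
Then, by symmetry, the surface is invariant under rotation about z: p = q(x² + y², z); mirror symmetry z ↦ −z ⇒ only even powers of z.
Next, observable constraints: among the integer gridlines, it crosses the z-axis at z ∈ {-1, 1}; a circular section at z = 0 has radius between 0 and 1.
Finally, solving for integer coefficients yields p as stated.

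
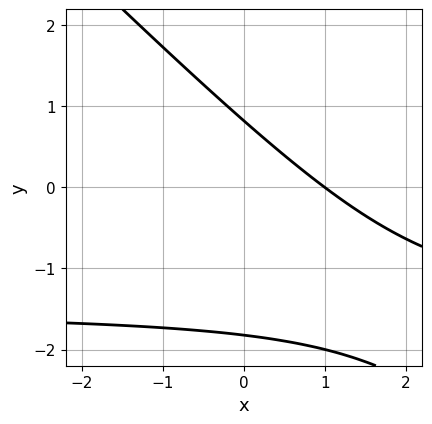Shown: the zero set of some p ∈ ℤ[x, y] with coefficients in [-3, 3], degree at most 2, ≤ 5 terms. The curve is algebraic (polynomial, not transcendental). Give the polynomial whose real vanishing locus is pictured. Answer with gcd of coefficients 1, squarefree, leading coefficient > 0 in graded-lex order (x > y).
1. Degree: no degree-1 curve has this shape, so deg p = 2.
2. Reading off the gridlines: it meets the x-axis at x = 1 (among the integer gridlines).
3. Fitting integer coefficients to these (and the overall shape) gives p.

2*x*y + 2*y^2 + 3*x + 2*y - 3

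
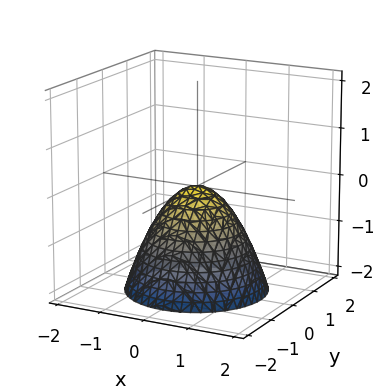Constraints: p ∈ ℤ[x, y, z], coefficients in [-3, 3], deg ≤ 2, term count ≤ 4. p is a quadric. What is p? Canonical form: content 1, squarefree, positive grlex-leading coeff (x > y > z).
x^2 + y^2 + z

1. deg p = 2.
2. Symmetry: every cross-section ⟂ z is a circle, so x, y appear only via x² + y².
3. From the visible intercepts: a circular section at z = -2 has radius between 1 and 2; it crosses the x-axis at the gridline x = 0; it crosses the z-axis at the gridline z = 0; one y-axis crossing is at y = 0.
4. Fitting integer coefficients to these (and the overall shape) gives p.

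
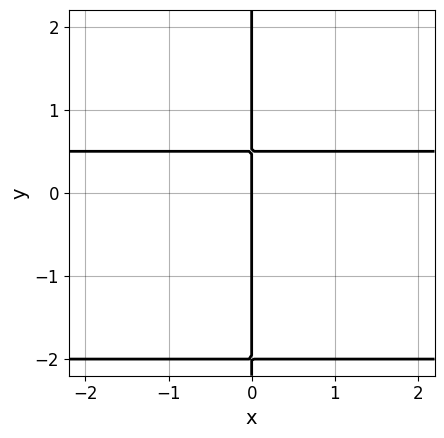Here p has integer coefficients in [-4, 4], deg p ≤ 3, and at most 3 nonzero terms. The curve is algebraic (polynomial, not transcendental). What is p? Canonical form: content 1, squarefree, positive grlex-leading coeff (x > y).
(a) Degree: the shape is more complex than any degree-2 curve, so deg p = 3.
(b) Observable constraints: the visible y-axis segment lies entirely on the curve; it meets the x-axis at x = 0 (among the integer gridlines).
(c) Solving for integer coefficients yields p as stated.

2*x*y^2 + 3*x*y - 2*x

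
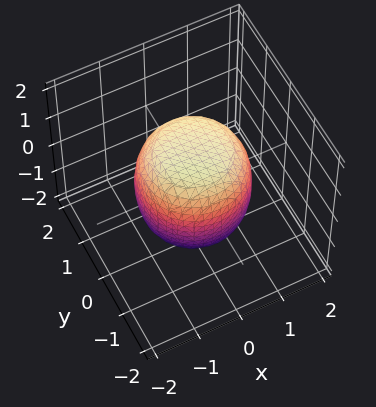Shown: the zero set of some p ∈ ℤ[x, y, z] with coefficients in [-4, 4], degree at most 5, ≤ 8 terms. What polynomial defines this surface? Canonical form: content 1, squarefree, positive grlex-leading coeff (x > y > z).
First, degree: the shape is more complex than any degree-3 surface, so deg p = 4.
Then, by symmetry, the z-axis is an axis of rotation, so x and y enter only as x² + y².
Then, from the axis intercepts and sections: a circular section at z = -1 has radius exactly 1.
Finally, these observations pin down the coefficients.

2*x^4 + 4*x^2*y^2 + 2*y^4 - x^2 - y^2 + 2*z^2 - 3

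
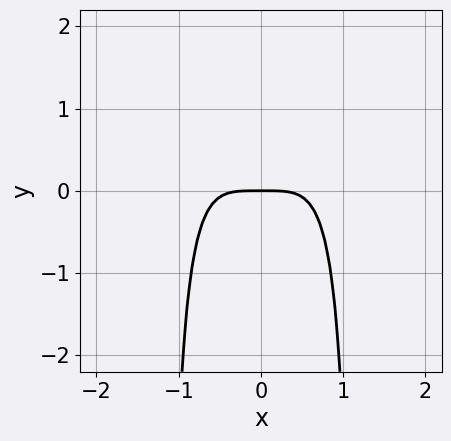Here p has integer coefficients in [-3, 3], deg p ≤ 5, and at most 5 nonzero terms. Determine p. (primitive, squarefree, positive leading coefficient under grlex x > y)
deg p = 4. The shape is more complex than any degree-3 curve.
Symmetries: it's symmetric under x → −x, forcing even powers of x.
Checking where it meets the axes: it meets the x-axis at x = 0 (among the integer gridlines); it meets the y-axis at y = 0 (among the integer gridlines).
Solving for integer coefficients yields p as stated.

3*x^4 - 2*x^2*y + 3*y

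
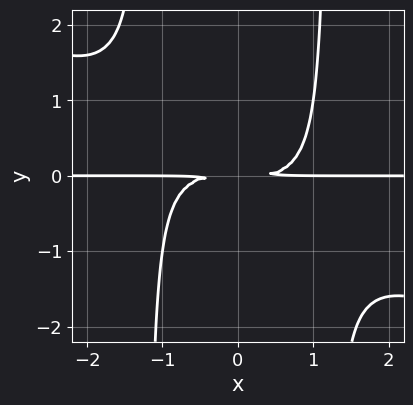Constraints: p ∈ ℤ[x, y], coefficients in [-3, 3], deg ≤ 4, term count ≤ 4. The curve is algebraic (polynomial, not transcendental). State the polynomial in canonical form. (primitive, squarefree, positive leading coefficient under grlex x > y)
x^3*y + 2*x^2*y^2 - 3*y^2

First, deg p = 4. The shape is more complex than any degree-3 curve.
Then, observable constraints: every point of the x-axis in the box is on the curve.
Finally, putting this together gives p.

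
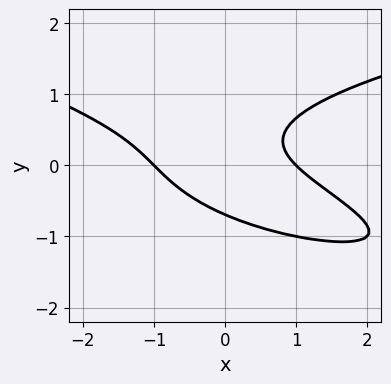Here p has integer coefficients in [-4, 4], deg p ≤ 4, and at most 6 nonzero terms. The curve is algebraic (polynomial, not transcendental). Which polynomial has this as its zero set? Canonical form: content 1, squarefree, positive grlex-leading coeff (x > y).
x*y^2 + 3*y^3 - x^2 - 2*x*y + 1

First, deg p = 3. The shape is more complex than any degree-2 curve.
Next, reading off the gridlines: the x-axis gridline crossings are at x ∈ {-1, 1}.
Finally, assembling these constraints gives the stated polynomial.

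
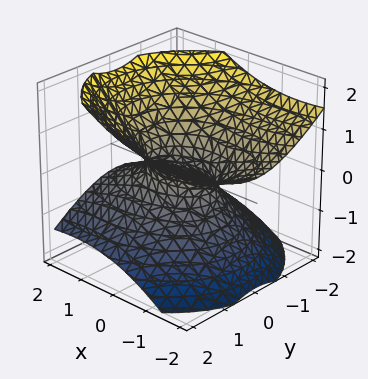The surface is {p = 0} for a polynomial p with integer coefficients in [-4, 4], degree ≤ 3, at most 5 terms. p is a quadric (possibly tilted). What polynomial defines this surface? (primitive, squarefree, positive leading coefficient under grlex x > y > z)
1. The degree is 2 — the shape is more complex than any degree-1 surface.
2. Checking where it meets the axes: no z-intercept at any integer in the box; among the integer gridlines, it crosses the x-axis at x ∈ {-1, 1}.
3. The integer polynomial consistent with all of this is the stated p.

x^2 + 2*x*z + 2*y^2 - 3*z^2 - 1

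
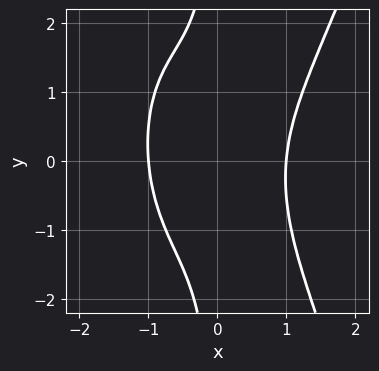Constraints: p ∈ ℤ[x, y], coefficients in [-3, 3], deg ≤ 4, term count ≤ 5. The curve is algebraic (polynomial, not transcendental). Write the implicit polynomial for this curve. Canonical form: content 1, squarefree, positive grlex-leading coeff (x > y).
1. The degree is 4 — a generic line meets the curve in up to 4 points.
2. From the visible intercepts: the curve avoids every integer y-axis point in the box; the x-axis gridline crossings are at x ∈ {-1, 1}.
3. Fitting integer coefficients to these (and the overall shape) gives p.

3*x^4 - x^2*y - 2*x*y^2 - 3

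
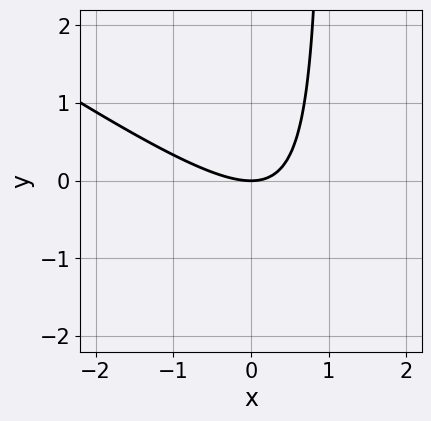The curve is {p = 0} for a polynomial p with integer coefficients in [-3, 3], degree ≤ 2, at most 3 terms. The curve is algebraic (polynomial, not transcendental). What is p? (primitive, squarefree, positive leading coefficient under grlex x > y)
2*x^2 + 3*x*y - 3*y

(a) Degree: a generic line meets the curve in up to 2 points, so deg p = 2.
(b) Reading off the gridlines: it crosses the x-axis at the gridline x = 0; it crosses the y-axis at the gridline y = 0.
(c) Assembling these constraints gives the stated polynomial.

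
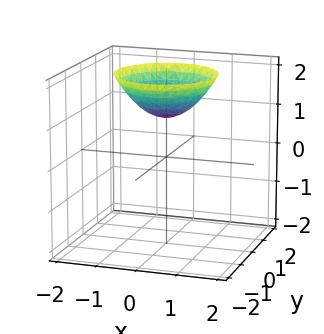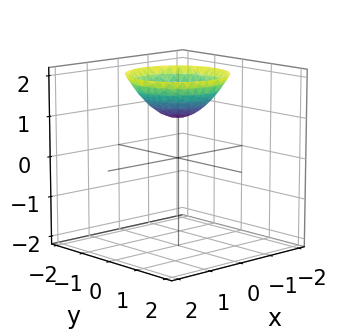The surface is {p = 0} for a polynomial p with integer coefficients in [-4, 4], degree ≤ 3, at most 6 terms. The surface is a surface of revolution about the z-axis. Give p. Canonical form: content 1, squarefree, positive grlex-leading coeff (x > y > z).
2*x^2 + 2*y^2 - 3*z + 3

1. deg p = 2.
2. By symmetry, the surface is invariant under rotation about z: p = q(x² + y², z).
3. From the axis intercepts and sections: one z-axis crossing is at z = 1; it misses every integer gridline on the x-axis.
4. Assembling these constraints gives the stated polynomial.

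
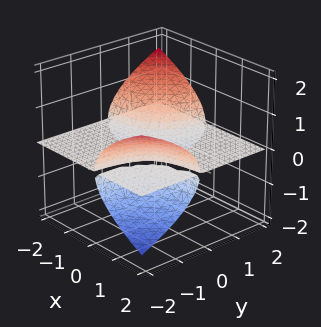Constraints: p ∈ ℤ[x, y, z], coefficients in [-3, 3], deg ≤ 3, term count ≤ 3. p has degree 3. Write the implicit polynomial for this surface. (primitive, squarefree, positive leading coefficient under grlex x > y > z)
The picture has 3 separate pieces. They look like related sheets of one shape, so recover p as a whole.
deg p = 3. The shape is more complex than any degree-2 surface.
From the axis intercepts and sections: the visible y-axis segment lies entirely on the surface; it meets the z-axis at z = 0 (among the integer gridlines).
Assembling these constraints gives the stated polynomial. Check: (2, 0, 0) on the x-axis lies on the surface, and p(2, 0, 0) = 0. ✓

2*x*y*z + 3*z^3 + z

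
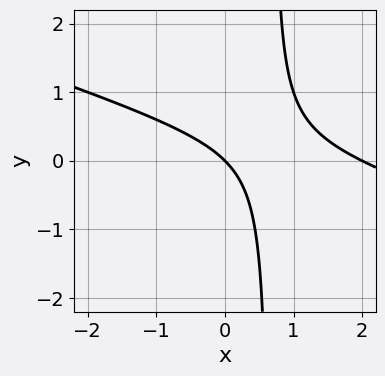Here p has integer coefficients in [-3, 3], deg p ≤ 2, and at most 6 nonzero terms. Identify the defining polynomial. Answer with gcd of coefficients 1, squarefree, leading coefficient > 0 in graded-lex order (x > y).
x^2 + 3*x*y - 2*x - 2*y

deg p = 2. The shape is more complex than any degree-1 curve.
Reading off the gridlines: the x-axis gridline crossings are at x ∈ {0, 2}; it meets the y-axis at y = 0 (among the integer gridlines).
Together with the visible shape, these determine p as stated.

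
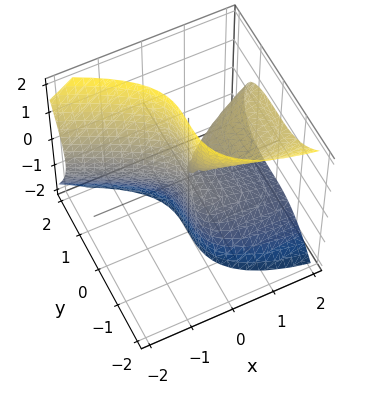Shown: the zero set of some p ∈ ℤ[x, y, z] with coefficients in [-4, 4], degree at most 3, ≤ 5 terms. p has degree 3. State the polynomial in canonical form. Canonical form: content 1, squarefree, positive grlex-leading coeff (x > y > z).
(a) Degree: no degree-2 surface has this shape, so deg p = 3.
(b) Reading off the gridlines: the visible z-axis segment lies entirely on the surface; one x-axis crossing is at x = 0; it crosses the y-axis at the gridline y = 0.
(c) Together with the visible shape, these determine p as stated.

3*x*z^2 + 3*y^3 - 2*x^2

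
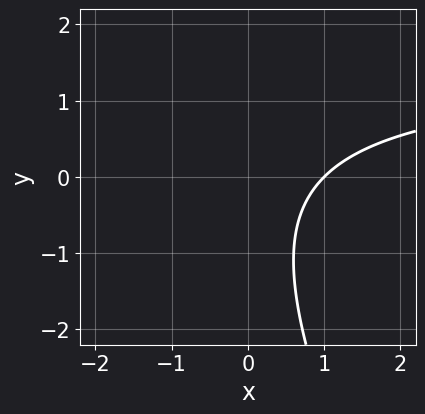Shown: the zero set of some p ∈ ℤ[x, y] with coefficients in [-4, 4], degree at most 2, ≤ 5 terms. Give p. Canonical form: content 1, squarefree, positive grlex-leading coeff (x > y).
1. deg p = 2. A generic line meets the curve in up to 2 points.
2. Against the integer gridlines: it meets the x-axis at x = 1 (among the integer gridlines); no y-intercept at any integer in the box.
3. Matching integer coefficients to the picture gives p.

2*x*y + y^2 - 3*x + y + 3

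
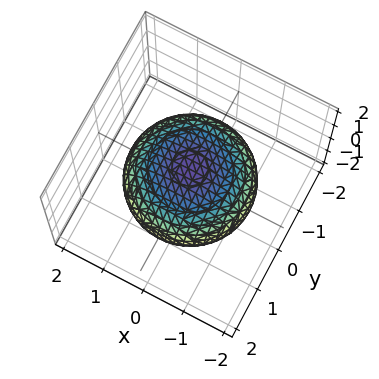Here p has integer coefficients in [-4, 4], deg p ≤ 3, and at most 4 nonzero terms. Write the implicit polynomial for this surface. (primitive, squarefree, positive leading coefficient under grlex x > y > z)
x^2 + y^2 + 2*z^2 - 2

Degree: bounded and convex; a quadric, so deg p = 2.
By symmetry, the z-axis is an axis of rotation, so x and y enter only as x² + y²; the z ↦ −z reflection is a symmetry, so z appears only in even powers.
Checking where it meets the axes: the z-axis gridline crossings are at z ∈ {-1, 1}; a circular section at z = 0 has radius between 1 and 2.
Assembling these constraints gives the stated polynomial.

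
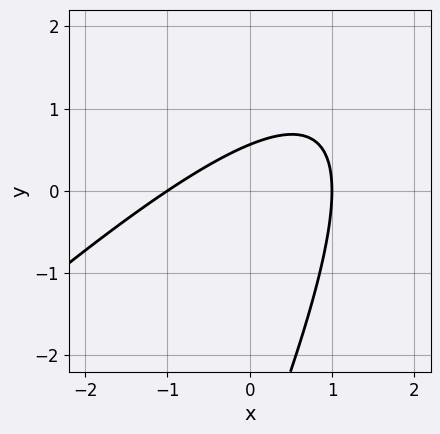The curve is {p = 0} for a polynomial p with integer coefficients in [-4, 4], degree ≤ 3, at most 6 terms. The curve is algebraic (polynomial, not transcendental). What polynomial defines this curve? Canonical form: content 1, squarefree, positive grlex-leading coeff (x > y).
First, degree: the shape is more complex than any degree-1 curve, so deg p = 2.
Next, against the integer gridlines: the x-axis gridline crossings are at x ∈ {-1, 1}.
Finally, these observations pin down the coefficients.

2*x^2 - 3*x*y + y^2 + 3*y - 2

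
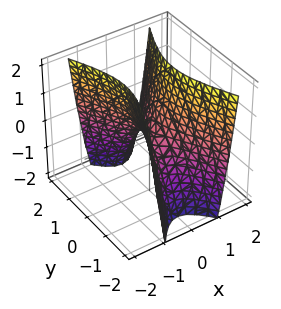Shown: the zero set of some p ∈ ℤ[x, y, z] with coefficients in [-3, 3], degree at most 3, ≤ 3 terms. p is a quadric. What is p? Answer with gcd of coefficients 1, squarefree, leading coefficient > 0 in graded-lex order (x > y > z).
3*x^2 - y^2 - z

(a) deg p = 2. A saddle surface; a quadric.
(b) Symmetries: mirror symmetry y ↦ −y ⇒ only even powers of y; it's symmetric under x → −x, forcing even powers of x.
(c) Observable constraints: one x-axis crossing is at x = 0; one z-axis crossing is at z = 0; it meets the y-axis at y = 0 (among the integer gridlines).
(d) These observations pin down the coefficients.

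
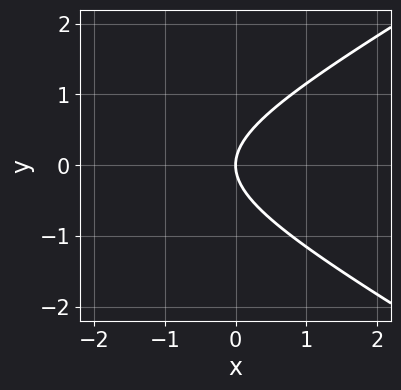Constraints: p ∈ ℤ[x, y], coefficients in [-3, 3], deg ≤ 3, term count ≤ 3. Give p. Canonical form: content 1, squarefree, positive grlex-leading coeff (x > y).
(a) The degree is 2 — a generic line meets the curve in up to 2 points.
(b) Symmetries: mirror symmetry y ↦ −y ⇒ only even powers of y.
(c) Checking where it meets the axes: it crosses the x-axis at the gridline x = 0; it meets the y-axis at y = 0 (among the integer gridlines).
(d) Fitting integer coefficients to these (and the overall shape) gives p.

x^2 - 3*y^2 + 3*x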